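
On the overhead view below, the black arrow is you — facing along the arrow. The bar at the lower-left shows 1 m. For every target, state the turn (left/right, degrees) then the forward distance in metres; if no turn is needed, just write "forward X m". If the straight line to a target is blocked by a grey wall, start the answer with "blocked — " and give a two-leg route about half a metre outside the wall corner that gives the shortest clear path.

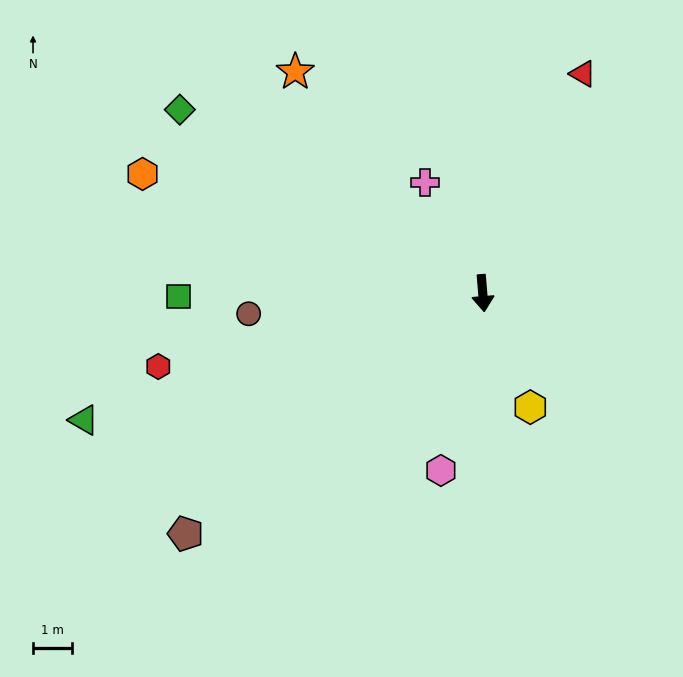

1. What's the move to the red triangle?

turn left 151°, forward 6.1 m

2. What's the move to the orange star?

turn right 144°, forward 7.4 m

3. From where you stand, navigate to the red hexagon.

turn right 82°, forward 8.5 m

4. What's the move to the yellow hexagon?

turn left 18°, forward 3.1 m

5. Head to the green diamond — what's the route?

turn right 126°, forward 9.0 m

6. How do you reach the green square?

turn right 94°, forward 7.7 m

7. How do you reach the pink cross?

turn right 157°, forward 3.2 m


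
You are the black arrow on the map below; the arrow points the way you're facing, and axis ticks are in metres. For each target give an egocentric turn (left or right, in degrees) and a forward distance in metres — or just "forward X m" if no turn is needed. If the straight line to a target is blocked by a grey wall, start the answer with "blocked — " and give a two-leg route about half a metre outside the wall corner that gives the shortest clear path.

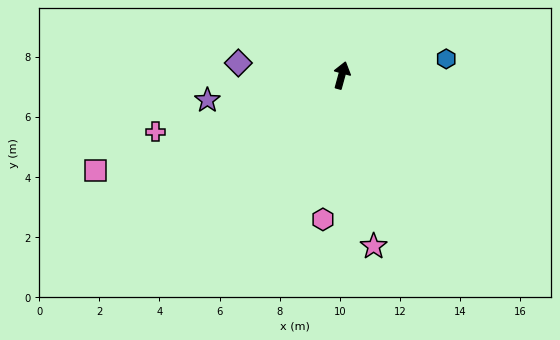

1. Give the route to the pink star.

turn right 154°, forward 5.8 m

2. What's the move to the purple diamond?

turn left 99°, forward 3.5 m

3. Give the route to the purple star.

turn left 116°, forward 4.5 m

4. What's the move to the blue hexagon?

turn right 66°, forward 3.5 m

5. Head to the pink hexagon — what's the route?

turn right 172°, forward 4.8 m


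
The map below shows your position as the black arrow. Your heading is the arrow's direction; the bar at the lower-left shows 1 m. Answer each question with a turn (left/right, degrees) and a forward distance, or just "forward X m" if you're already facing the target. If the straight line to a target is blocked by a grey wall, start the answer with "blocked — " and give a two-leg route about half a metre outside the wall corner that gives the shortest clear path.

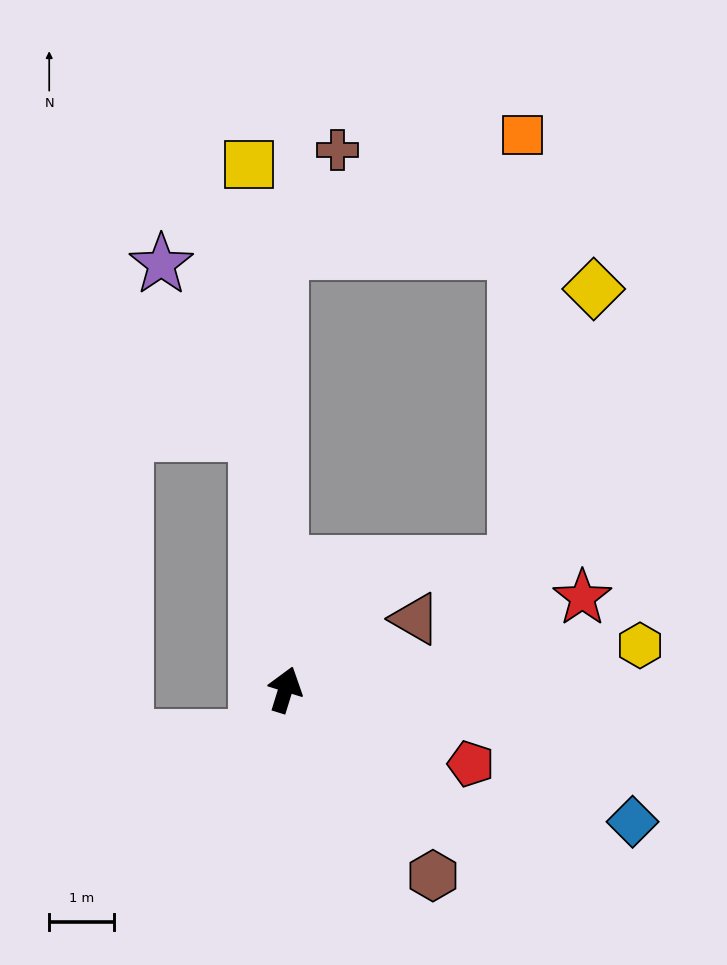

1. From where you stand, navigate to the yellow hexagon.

turn right 66°, forward 5.5 m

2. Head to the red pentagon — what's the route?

turn right 95°, forward 3.1 m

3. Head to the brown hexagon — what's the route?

turn right 124°, forward 3.7 m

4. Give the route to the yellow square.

turn left 21°, forward 8.1 m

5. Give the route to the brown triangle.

turn right 44°, forward 2.3 m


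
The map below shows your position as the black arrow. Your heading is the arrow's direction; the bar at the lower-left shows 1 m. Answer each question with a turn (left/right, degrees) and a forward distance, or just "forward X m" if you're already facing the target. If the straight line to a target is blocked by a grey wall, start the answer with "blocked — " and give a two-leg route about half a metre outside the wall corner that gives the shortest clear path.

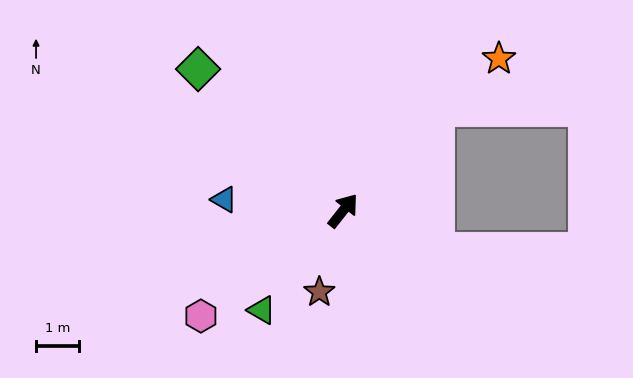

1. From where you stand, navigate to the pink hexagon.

turn left 165°, forward 4.2 m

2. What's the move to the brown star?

turn right 158°, forward 2.0 m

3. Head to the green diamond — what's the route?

turn left 84°, forward 4.8 m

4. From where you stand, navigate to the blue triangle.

turn left 123°, forward 2.8 m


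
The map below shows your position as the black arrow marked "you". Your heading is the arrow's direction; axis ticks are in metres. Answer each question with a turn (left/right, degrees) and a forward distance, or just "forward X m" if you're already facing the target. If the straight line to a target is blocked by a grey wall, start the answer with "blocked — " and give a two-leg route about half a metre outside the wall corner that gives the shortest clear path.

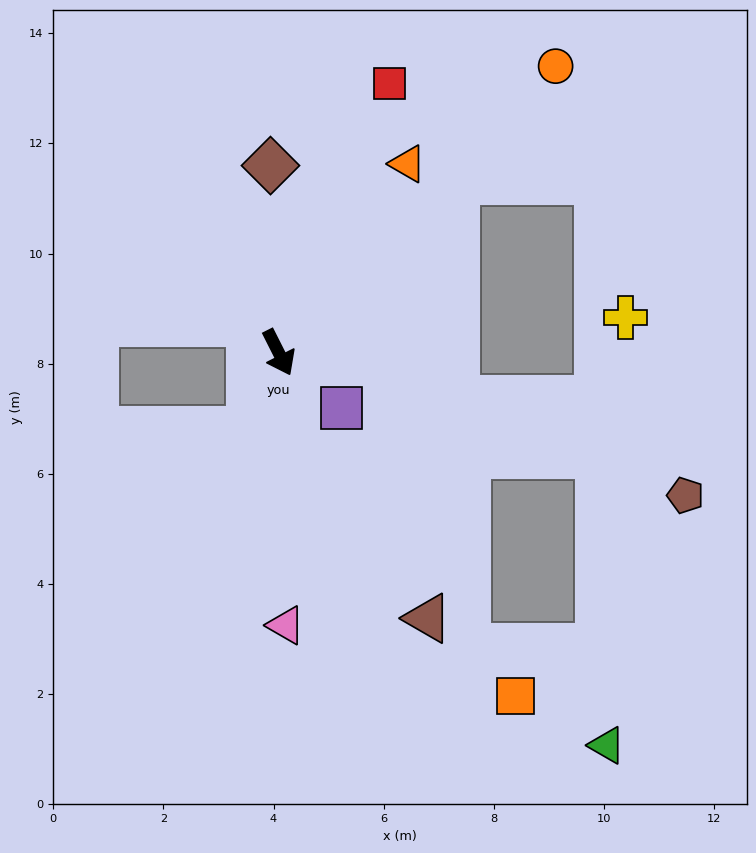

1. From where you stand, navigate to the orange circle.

turn left 109°, forward 7.2 m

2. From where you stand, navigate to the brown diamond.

turn left 156°, forward 3.4 m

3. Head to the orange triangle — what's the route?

turn left 119°, forward 4.2 m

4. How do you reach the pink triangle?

turn right 25°, forward 5.0 m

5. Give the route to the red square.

turn left 131°, forward 5.3 m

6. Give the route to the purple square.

turn left 22°, forward 1.5 m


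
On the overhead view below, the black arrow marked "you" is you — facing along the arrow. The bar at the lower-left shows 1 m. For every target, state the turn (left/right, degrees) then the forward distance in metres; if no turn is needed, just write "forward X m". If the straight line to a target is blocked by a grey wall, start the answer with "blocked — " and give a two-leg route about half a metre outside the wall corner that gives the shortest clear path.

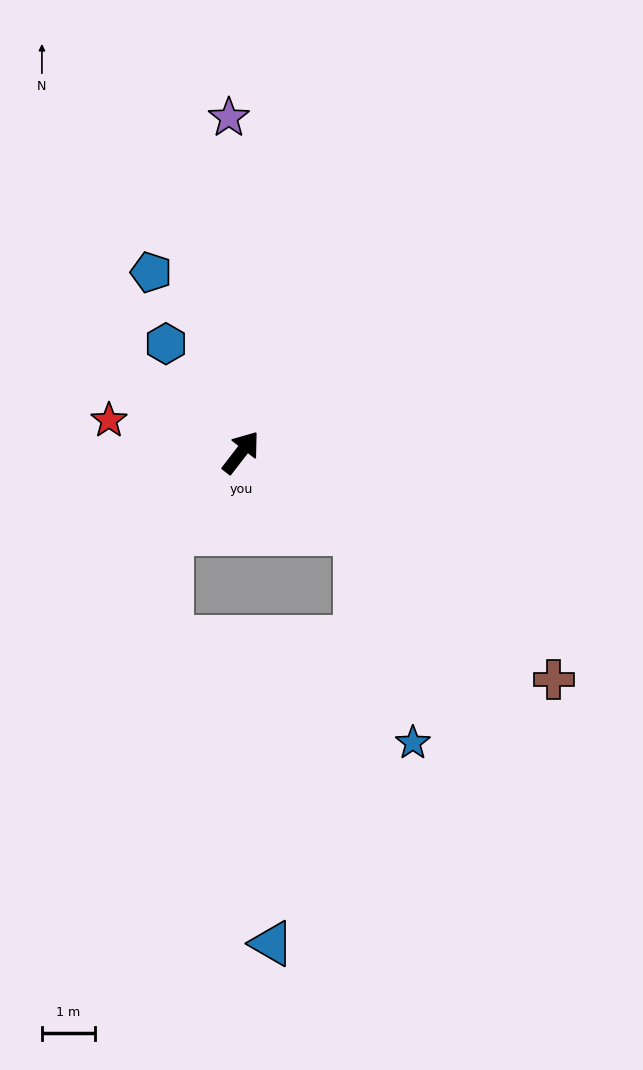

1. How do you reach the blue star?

blocked — turn right 87°, forward 2.6 m, then turn right 40°, forward 4.1 m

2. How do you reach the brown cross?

turn right 88°, forward 7.3 m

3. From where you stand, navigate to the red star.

turn left 114°, forward 2.6 m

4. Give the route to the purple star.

turn left 40°, forward 6.3 m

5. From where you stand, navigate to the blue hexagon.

turn left 72°, forward 2.5 m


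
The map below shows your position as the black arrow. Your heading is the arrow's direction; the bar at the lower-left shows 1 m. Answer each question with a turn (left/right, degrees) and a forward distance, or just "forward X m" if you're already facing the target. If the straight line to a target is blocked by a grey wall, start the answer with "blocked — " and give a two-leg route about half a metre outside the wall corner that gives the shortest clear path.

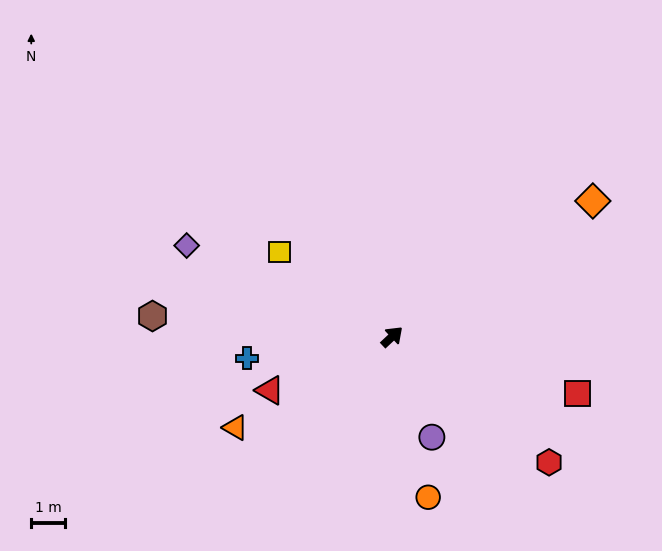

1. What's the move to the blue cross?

turn left 145°, forward 4.4 m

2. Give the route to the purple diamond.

turn left 113°, forward 6.7 m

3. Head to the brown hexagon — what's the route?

turn left 132°, forward 7.2 m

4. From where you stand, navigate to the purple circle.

turn right 112°, forward 3.2 m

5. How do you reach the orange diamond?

turn right 9°, forward 7.2 m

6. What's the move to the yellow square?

turn left 100°, forward 4.2 m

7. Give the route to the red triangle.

turn left 161°, forward 4.0 m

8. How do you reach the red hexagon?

turn right 82°, forward 6.0 m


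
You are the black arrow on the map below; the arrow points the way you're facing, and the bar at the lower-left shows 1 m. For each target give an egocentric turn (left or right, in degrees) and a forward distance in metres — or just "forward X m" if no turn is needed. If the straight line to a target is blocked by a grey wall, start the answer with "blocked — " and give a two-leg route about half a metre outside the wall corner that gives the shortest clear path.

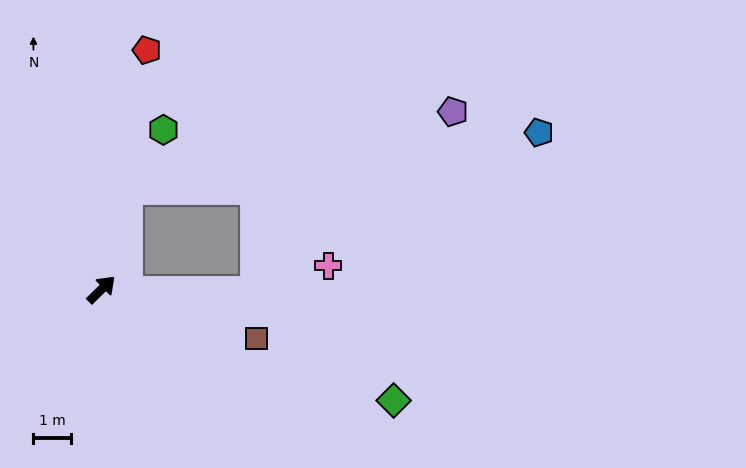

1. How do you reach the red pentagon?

turn left 35°, forward 6.5 m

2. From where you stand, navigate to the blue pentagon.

blocked — turn left 31°, forward 2.8 m, then turn right 68°, forward 11.2 m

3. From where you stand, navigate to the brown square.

turn right 62°, forward 4.4 m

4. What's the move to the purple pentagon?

blocked — turn left 31°, forward 2.8 m, then turn right 62°, forward 9.0 m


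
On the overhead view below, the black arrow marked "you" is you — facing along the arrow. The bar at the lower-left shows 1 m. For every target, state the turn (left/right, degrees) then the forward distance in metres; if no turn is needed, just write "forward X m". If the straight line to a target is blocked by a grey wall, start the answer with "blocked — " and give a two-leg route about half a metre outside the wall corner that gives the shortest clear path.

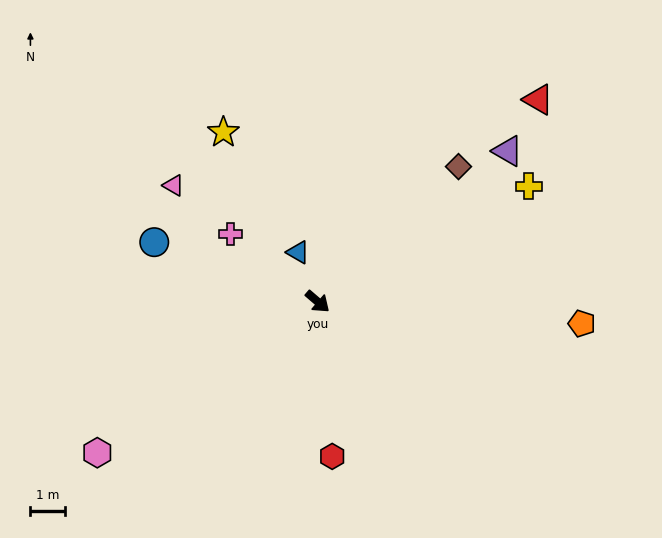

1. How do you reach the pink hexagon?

turn right 105°, forward 7.7 m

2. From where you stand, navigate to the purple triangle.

turn left 79°, forward 7.0 m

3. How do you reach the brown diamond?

turn left 84°, forward 5.6 m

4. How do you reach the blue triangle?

turn left 152°, forward 1.5 m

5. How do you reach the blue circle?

turn right 159°, forward 5.0 m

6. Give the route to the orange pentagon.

turn left 36°, forward 7.7 m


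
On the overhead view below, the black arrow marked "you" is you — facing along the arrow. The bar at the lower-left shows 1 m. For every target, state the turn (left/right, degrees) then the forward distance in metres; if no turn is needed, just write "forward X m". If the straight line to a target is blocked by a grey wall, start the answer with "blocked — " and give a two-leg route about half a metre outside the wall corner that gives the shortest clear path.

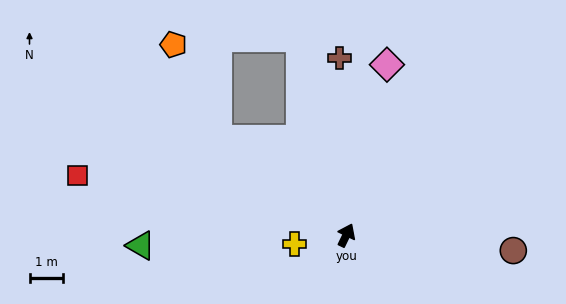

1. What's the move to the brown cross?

turn left 28°, forward 5.3 m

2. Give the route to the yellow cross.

turn left 126°, forward 1.6 m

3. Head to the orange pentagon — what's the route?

blocked — turn left 79°, forward 4.8 m, then turn right 28°, forward 3.1 m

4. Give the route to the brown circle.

turn right 70°, forward 5.0 m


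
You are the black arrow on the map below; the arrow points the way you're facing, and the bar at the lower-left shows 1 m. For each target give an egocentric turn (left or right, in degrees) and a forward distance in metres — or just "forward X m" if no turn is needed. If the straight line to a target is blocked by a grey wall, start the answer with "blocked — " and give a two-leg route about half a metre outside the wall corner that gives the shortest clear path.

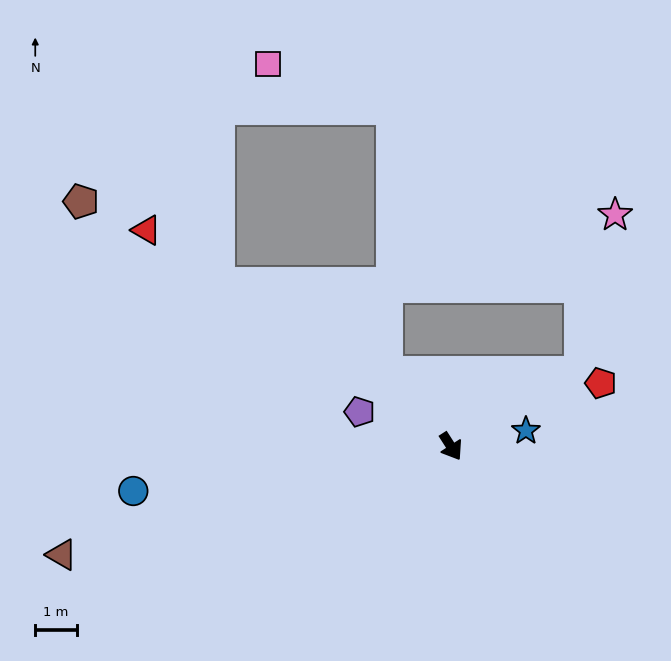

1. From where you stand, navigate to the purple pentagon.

turn right 143°, forward 2.4 m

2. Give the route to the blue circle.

turn right 115°, forward 7.8 m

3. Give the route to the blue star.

turn left 69°, forward 1.9 m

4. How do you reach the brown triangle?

turn right 107°, forward 9.8 m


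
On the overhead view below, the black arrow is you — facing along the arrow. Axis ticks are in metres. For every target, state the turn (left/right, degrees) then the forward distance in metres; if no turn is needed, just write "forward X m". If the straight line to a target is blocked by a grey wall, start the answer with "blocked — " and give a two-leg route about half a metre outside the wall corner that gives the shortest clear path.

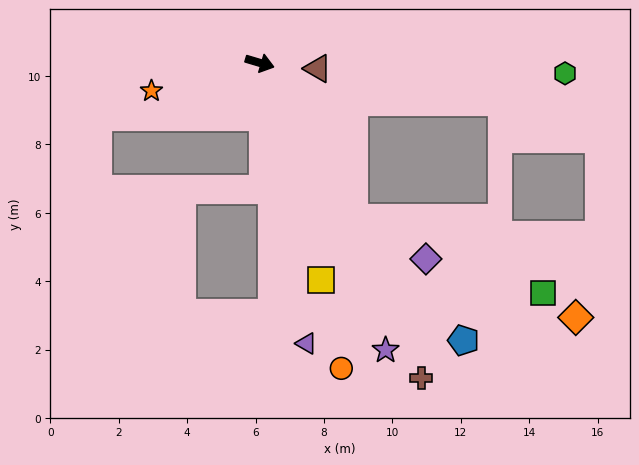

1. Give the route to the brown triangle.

turn left 11°, forward 1.7 m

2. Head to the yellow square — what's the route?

turn right 58°, forward 6.6 m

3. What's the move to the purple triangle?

turn right 64°, forward 8.3 m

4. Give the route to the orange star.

turn right 149°, forward 3.3 m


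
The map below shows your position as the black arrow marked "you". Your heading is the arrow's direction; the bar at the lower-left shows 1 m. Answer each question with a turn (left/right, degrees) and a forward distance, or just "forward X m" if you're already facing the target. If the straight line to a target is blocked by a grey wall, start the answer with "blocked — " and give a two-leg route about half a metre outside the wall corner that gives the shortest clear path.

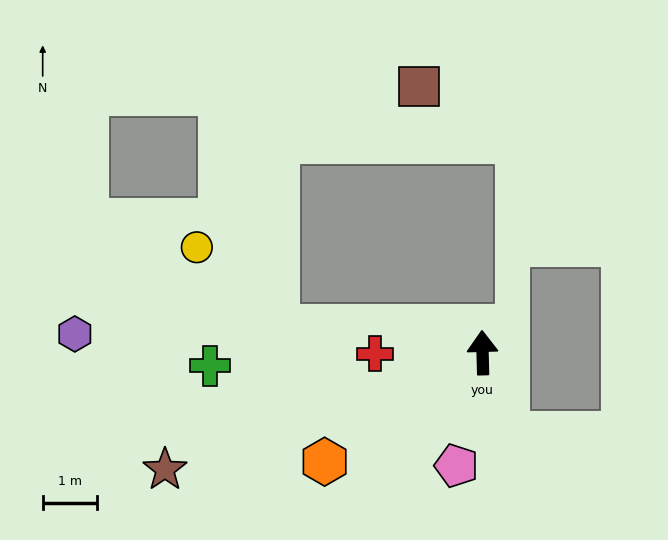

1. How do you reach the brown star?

turn left 109°, forward 6.2 m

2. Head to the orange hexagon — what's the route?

turn left 123°, forward 3.5 m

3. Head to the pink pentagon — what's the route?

turn left 165°, forward 2.1 m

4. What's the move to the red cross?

turn left 89°, forward 2.0 m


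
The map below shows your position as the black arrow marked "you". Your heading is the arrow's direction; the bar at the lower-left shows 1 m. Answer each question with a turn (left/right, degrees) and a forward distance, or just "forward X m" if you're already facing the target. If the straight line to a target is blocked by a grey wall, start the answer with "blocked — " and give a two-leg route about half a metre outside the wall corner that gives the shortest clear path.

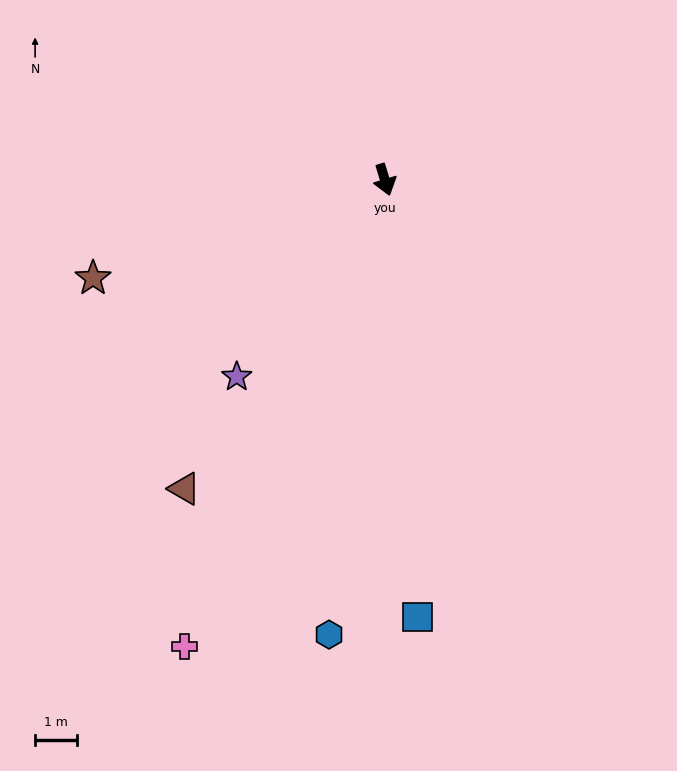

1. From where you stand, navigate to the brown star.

turn right 88°, forward 7.3 m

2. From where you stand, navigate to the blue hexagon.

turn right 24°, forward 10.9 m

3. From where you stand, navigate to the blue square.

turn right 13°, forward 10.4 m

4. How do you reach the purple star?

turn right 54°, forward 5.9 m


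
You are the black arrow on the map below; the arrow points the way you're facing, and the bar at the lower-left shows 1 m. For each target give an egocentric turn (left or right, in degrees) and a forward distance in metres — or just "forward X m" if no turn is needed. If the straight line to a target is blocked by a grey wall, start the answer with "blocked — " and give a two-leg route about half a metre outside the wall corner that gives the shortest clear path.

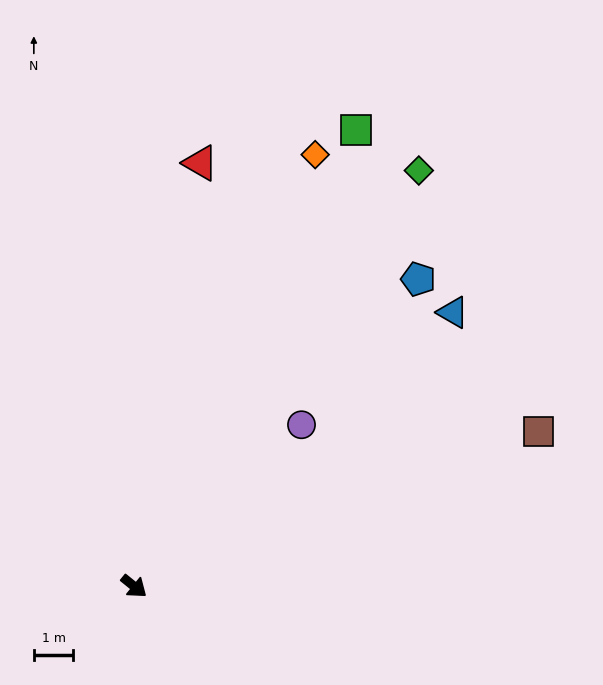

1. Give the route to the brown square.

turn left 60°, forward 10.9 m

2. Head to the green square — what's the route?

turn left 103°, forward 12.8 m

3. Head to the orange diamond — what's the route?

turn left 106°, forward 11.8 m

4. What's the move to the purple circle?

turn left 83°, forward 5.9 m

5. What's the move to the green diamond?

turn left 95°, forward 12.7 m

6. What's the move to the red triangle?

turn left 120°, forward 10.8 m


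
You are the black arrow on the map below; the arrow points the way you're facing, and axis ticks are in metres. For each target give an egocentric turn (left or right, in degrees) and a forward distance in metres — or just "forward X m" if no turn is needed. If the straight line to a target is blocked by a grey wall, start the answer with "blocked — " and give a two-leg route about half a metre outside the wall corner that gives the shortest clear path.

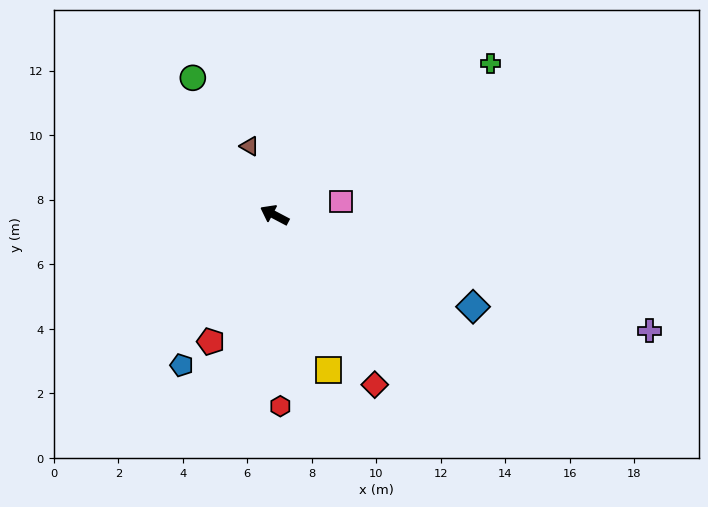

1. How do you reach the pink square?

turn right 141°, forward 2.1 m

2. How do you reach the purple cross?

turn right 169°, forward 12.2 m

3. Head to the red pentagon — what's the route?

turn left 91°, forward 4.4 m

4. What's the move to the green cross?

turn right 117°, forward 8.2 m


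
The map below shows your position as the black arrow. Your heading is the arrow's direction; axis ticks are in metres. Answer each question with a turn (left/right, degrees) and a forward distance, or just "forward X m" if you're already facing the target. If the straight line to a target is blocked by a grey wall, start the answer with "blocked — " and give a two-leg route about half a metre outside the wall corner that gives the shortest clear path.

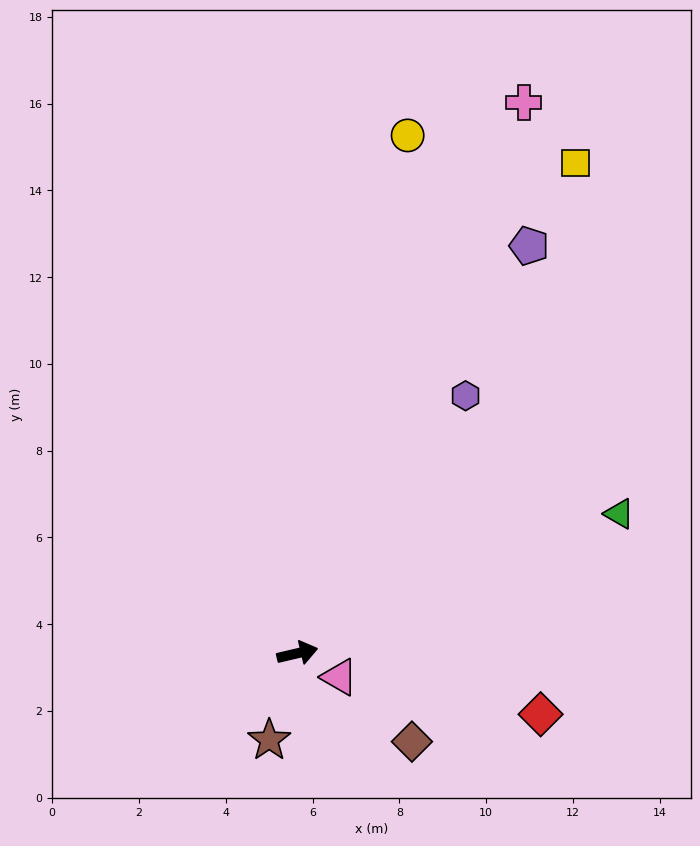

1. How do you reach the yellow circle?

turn left 65°, forward 12.2 m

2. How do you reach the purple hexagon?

turn left 44°, forward 7.1 m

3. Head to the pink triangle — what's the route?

turn right 43°, forward 1.1 m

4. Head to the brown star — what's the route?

turn right 121°, forward 2.1 m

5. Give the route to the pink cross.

turn left 54°, forward 13.7 m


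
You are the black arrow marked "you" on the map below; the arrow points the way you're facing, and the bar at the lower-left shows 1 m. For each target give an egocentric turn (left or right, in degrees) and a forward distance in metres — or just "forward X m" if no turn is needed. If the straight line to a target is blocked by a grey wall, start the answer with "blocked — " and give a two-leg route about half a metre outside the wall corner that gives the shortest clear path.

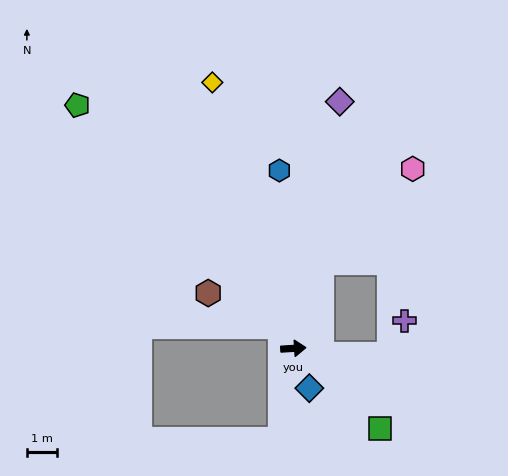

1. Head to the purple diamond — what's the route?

turn left 76°, forward 8.5 m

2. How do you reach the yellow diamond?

turn left 103°, forward 9.4 m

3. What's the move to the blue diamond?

turn right 72°, forward 1.4 m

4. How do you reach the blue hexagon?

turn left 91°, forward 6.0 m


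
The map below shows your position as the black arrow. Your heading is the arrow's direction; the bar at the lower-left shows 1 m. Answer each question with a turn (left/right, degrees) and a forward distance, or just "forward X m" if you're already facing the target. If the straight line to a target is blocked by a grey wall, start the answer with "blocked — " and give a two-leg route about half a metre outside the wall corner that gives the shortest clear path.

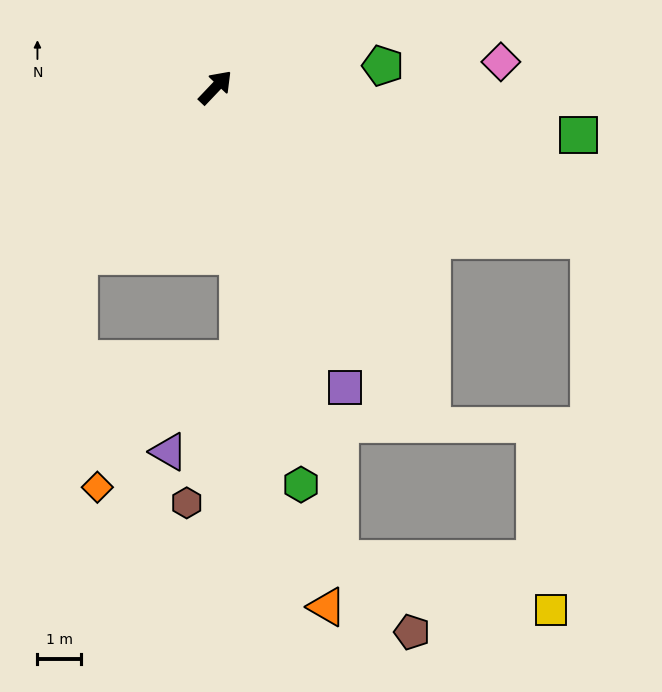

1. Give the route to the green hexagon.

turn right 124°, forward 9.3 m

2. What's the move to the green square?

turn right 54°, forward 8.4 m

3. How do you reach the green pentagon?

turn right 39°, forward 3.9 m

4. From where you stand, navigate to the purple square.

turn right 113°, forward 7.5 m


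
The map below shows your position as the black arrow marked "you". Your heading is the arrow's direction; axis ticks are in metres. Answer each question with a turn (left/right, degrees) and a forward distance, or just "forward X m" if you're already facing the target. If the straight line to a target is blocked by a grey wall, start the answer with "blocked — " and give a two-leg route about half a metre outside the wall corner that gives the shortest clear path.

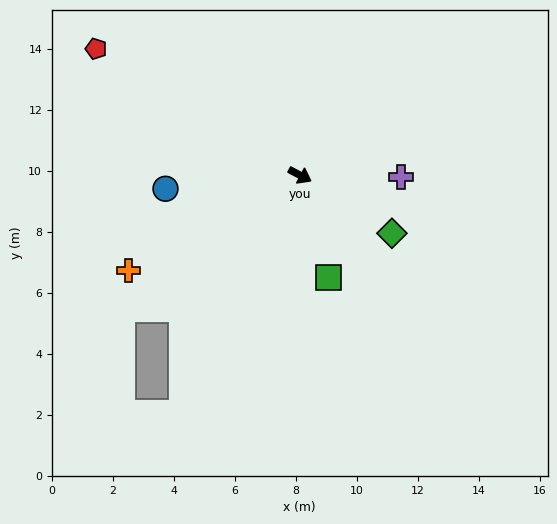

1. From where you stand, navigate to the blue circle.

turn right 146°, forward 4.4 m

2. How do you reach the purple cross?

turn left 27°, forward 3.3 m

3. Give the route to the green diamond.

turn right 4°, forward 3.6 m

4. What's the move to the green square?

turn right 46°, forward 3.5 m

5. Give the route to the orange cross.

turn right 123°, forward 6.4 m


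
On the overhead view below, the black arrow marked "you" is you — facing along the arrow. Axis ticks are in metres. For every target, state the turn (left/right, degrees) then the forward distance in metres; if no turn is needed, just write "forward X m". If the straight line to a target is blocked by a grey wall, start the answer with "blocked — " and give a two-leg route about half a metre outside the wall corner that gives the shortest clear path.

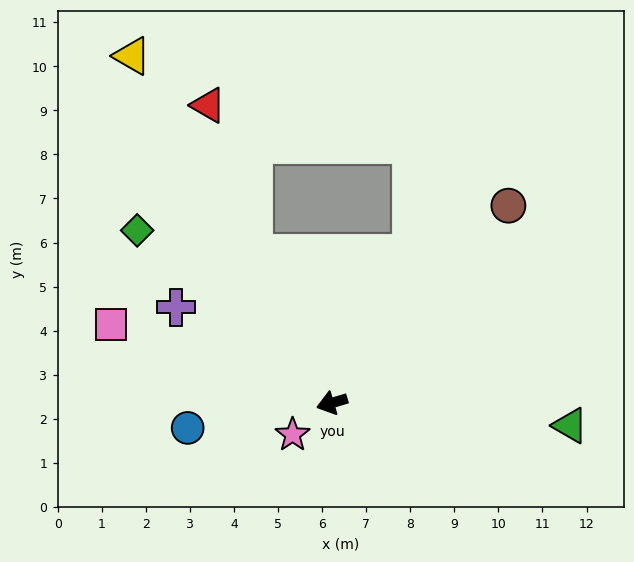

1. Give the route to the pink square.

turn right 36°, forward 5.3 m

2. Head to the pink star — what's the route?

turn left 22°, forward 1.1 m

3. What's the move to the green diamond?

turn right 58°, forward 5.9 m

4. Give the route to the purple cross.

turn right 48°, forward 4.2 m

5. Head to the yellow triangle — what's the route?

turn right 77°, forward 9.1 m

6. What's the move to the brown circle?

turn right 148°, forward 6.0 m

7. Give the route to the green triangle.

turn left 158°, forward 5.4 m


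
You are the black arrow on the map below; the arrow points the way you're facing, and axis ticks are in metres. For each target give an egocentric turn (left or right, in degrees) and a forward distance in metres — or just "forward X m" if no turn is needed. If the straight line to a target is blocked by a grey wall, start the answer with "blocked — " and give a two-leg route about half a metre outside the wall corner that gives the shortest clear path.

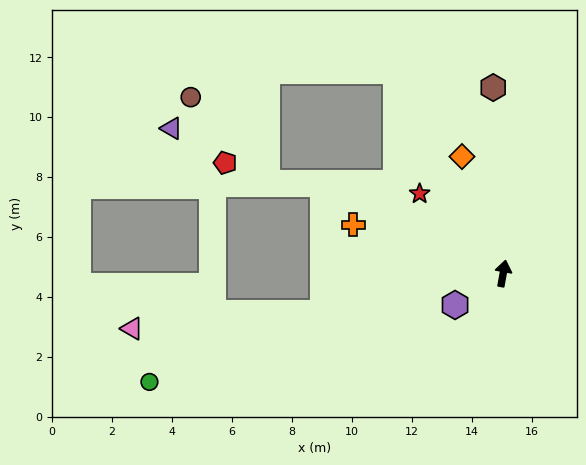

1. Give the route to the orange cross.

turn left 82°, forward 5.3 m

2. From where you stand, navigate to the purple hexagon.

turn left 133°, forward 1.9 m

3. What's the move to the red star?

turn left 57°, forward 3.9 m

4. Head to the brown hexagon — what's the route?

turn left 13°, forward 6.2 m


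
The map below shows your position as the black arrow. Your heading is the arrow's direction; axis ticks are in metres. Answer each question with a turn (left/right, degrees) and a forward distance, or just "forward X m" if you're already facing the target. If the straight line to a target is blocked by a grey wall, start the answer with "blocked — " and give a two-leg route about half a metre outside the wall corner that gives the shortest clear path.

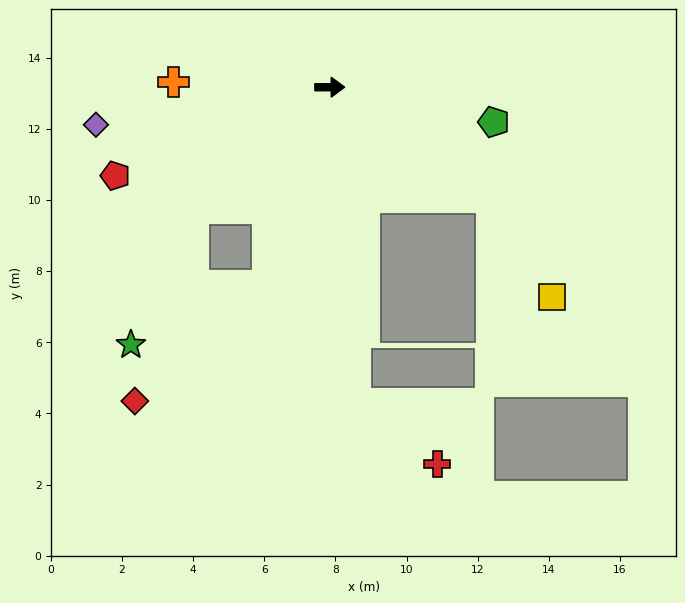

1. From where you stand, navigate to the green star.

blocked — turn right 138°, forward 5.1 m, then turn left 23°, forward 4.2 m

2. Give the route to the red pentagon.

turn right 158°, forward 6.5 m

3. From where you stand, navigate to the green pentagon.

turn right 12°, forward 4.7 m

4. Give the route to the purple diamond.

turn right 171°, forward 6.7 m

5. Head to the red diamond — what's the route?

blocked — turn right 108°, forward 5.8 m, then turn right 31°, forward 4.9 m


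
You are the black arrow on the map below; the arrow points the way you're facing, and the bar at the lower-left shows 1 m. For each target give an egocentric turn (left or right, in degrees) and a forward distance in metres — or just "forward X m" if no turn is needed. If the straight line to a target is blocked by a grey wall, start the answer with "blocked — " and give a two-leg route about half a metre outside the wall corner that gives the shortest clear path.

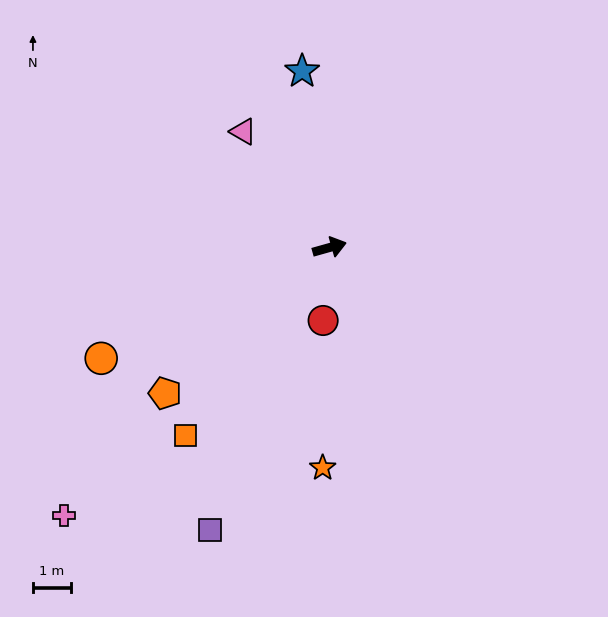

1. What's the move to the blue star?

turn left 83°, forward 4.7 m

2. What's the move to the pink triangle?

turn left 111°, forward 3.8 m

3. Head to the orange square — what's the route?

turn right 143°, forward 6.3 m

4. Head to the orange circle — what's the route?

turn right 170°, forward 6.7 m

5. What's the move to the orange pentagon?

turn right 154°, forward 5.8 m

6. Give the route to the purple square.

turn right 129°, forward 8.1 m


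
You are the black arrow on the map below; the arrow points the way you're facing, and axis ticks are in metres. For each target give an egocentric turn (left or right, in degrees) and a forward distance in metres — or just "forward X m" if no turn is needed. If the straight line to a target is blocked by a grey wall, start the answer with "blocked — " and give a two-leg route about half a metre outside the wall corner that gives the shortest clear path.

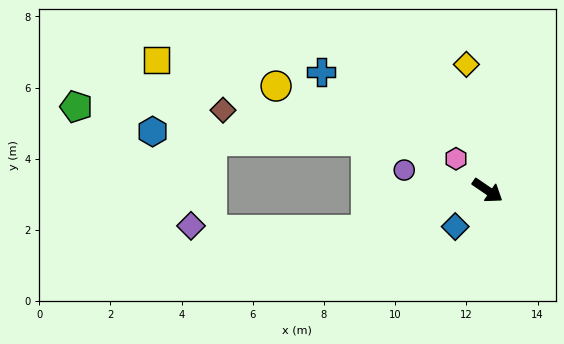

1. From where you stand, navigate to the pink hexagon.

turn left 169°, forward 1.3 m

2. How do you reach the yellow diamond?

turn left 134°, forward 3.6 m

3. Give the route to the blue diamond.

turn right 97°, forward 1.4 m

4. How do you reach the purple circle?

turn right 159°, forward 2.4 m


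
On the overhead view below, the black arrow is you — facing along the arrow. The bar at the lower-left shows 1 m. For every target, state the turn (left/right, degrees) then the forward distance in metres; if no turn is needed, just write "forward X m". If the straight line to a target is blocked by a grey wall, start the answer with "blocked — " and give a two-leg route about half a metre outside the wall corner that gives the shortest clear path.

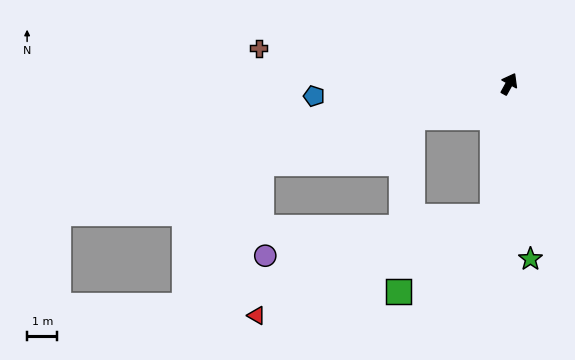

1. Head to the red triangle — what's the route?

blocked — turn right 158°, forward 4.4 m, then turn right 60°, forward 8.5 m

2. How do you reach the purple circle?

blocked — turn right 158°, forward 4.4 m, then turn right 73°, forward 7.6 m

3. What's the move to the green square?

blocked — turn right 158°, forward 4.4 m, then turn right 45°, forward 4.0 m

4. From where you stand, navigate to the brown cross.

turn left 111°, forward 8.3 m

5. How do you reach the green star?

turn right 144°, forward 5.8 m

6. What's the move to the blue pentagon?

turn left 122°, forward 6.4 m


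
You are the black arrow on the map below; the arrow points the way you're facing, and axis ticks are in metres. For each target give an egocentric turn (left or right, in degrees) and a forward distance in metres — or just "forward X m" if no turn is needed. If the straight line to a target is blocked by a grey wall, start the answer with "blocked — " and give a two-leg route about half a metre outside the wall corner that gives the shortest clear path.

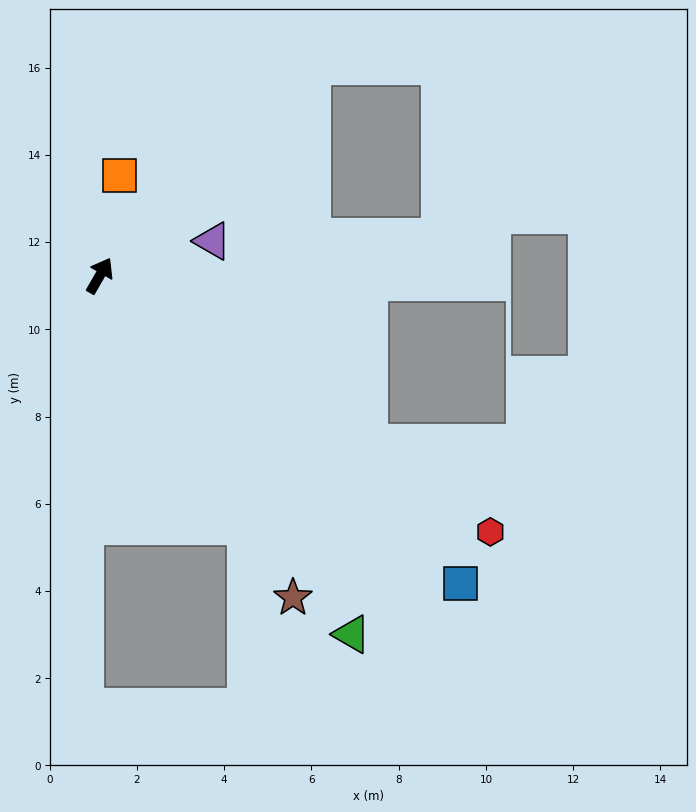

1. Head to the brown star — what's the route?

turn right 119°, forward 8.6 m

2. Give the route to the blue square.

turn right 101°, forward 10.9 m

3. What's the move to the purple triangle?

turn right 43°, forward 2.7 m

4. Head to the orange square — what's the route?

turn left 19°, forward 2.3 m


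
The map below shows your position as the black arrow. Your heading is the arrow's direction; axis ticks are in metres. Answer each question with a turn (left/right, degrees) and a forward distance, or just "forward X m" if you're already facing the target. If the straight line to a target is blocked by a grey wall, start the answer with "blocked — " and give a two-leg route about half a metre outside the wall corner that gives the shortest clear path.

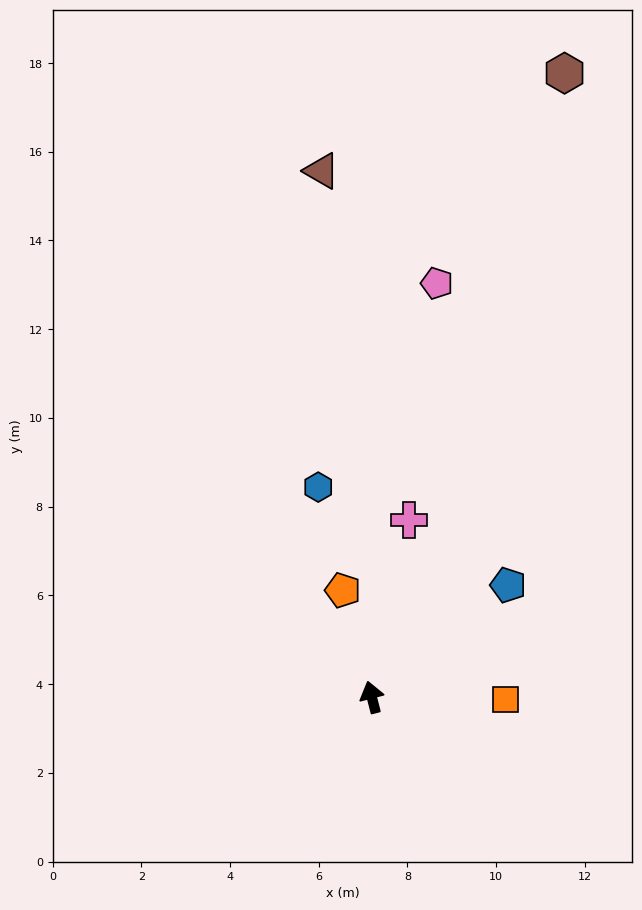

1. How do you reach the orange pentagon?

forward 2.5 m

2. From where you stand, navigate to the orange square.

turn right 105°, forward 3.0 m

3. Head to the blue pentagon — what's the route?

turn right 65°, forward 4.0 m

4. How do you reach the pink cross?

turn right 26°, forward 4.1 m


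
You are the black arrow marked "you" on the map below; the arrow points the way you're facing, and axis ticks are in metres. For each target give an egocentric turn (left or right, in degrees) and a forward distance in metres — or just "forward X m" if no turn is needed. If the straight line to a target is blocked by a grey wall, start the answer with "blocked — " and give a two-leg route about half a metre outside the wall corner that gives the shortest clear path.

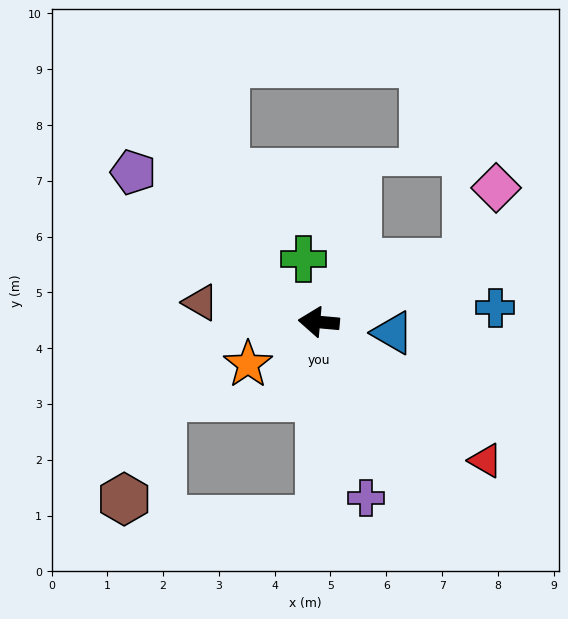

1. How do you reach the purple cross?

turn left 110°, forward 3.3 m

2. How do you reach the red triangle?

turn left 145°, forward 3.9 m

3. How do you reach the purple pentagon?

turn right 34°, forward 4.3 m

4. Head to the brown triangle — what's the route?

turn right 4°, forward 2.1 m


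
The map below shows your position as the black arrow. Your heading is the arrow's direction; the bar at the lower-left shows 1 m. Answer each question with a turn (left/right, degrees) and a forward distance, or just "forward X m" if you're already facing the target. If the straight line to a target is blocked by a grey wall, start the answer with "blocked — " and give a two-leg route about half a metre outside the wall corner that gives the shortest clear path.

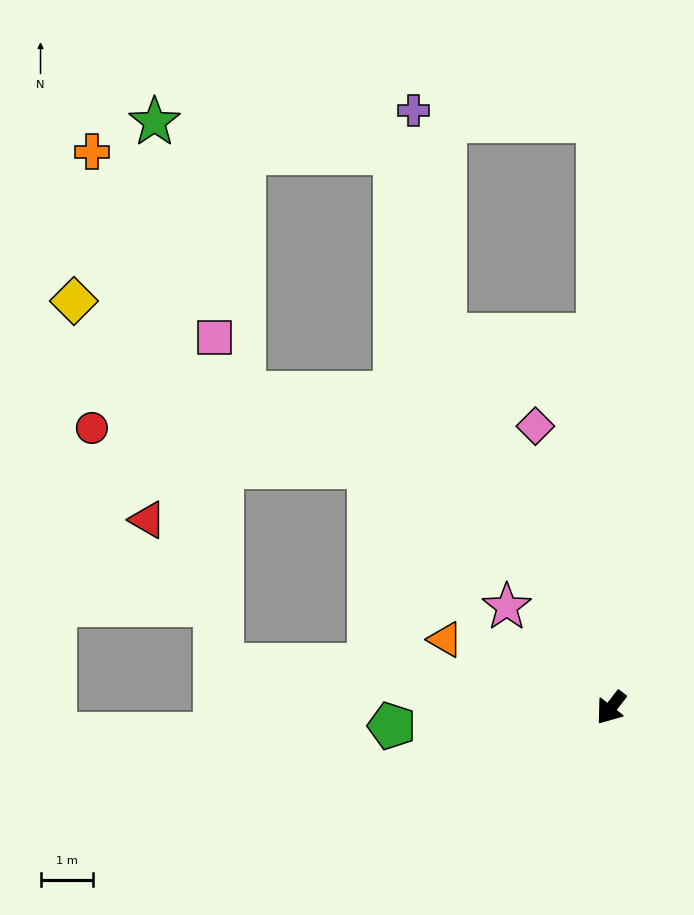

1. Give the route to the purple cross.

blocked — turn right 118°, forward 7.8 m, then turn right 16°, forward 4.3 m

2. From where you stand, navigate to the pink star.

turn right 96°, forward 2.8 m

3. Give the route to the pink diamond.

turn right 127°, forward 5.6 m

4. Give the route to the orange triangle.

turn right 75°, forward 3.4 m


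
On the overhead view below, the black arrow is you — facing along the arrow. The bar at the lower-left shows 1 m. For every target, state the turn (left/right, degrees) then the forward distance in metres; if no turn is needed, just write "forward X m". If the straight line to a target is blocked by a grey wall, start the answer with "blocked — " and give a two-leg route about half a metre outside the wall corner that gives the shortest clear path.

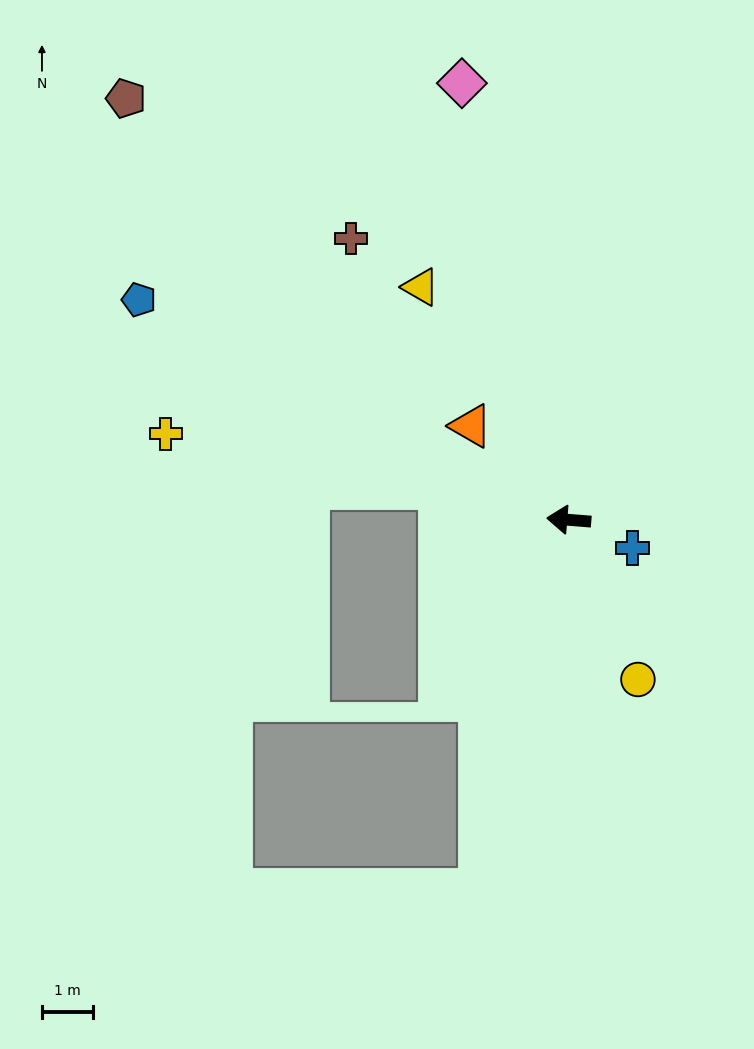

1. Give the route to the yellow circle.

turn left 118°, forward 3.4 m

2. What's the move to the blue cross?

turn left 161°, forward 1.3 m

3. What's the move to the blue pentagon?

turn right 23°, forward 9.4 m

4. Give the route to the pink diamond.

turn right 72°, forward 8.7 m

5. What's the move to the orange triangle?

turn right 39°, forward 2.6 m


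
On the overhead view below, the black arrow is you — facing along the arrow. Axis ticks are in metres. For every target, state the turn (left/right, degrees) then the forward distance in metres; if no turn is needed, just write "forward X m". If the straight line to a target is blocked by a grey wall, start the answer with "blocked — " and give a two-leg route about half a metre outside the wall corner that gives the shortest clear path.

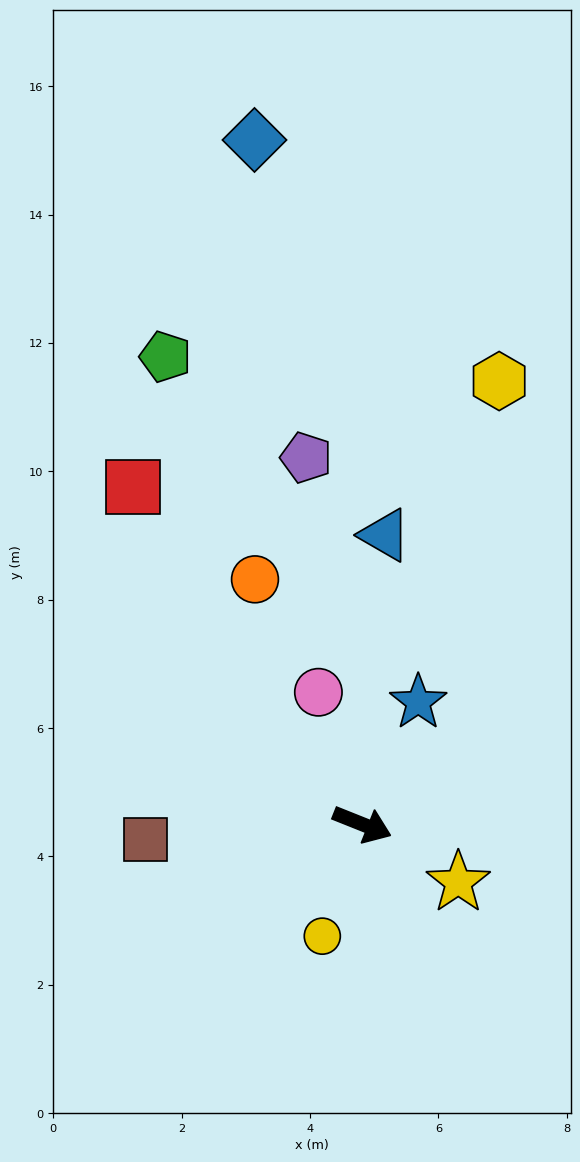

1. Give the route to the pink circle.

turn left 130°, forward 2.2 m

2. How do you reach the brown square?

turn right 154°, forward 3.4 m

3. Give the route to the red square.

turn left 146°, forward 6.4 m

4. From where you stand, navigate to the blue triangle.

turn left 107°, forward 4.5 m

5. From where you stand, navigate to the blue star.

turn left 87°, forward 2.1 m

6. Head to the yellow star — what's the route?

turn right 9°, forward 1.7 m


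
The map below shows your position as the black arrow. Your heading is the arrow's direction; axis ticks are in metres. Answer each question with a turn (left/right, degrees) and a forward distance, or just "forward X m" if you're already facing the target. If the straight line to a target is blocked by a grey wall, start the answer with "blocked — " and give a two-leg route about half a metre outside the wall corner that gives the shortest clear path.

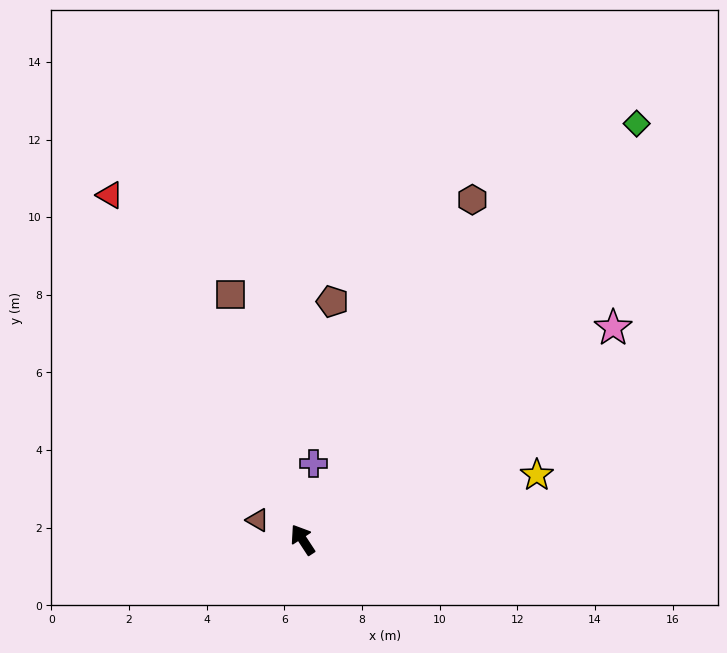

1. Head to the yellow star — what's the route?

turn right 108°, forward 6.3 m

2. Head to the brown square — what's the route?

turn right 17°, forward 6.6 m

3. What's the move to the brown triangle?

turn left 33°, forward 1.3 m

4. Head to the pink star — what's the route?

turn right 89°, forward 9.7 m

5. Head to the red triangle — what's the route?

turn right 4°, forward 10.2 m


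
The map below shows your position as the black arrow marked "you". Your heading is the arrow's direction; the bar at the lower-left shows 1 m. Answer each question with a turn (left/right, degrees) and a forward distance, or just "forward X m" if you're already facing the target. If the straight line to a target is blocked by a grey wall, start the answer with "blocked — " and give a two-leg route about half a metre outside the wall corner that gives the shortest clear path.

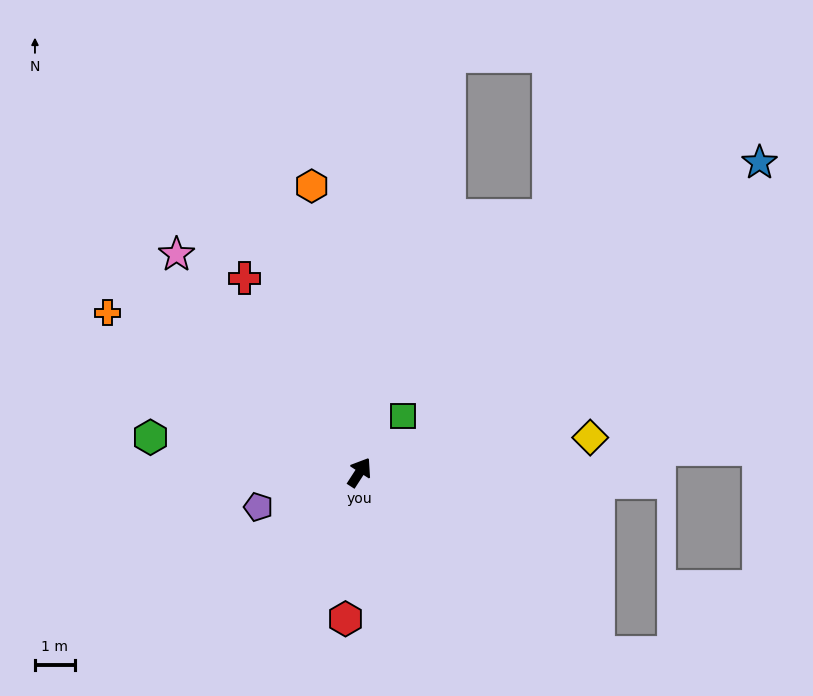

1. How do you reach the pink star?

turn left 73°, forward 7.2 m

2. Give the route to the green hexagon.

turn left 113°, forward 5.3 m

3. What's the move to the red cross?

turn left 63°, forward 5.7 m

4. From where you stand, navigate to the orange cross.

turn left 91°, forward 7.5 m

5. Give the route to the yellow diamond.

turn right 49°, forward 5.9 m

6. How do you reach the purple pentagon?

turn left 142°, forward 2.7 m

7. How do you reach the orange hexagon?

turn left 42°, forward 7.3 m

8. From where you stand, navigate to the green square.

turn right 5°, forward 1.8 m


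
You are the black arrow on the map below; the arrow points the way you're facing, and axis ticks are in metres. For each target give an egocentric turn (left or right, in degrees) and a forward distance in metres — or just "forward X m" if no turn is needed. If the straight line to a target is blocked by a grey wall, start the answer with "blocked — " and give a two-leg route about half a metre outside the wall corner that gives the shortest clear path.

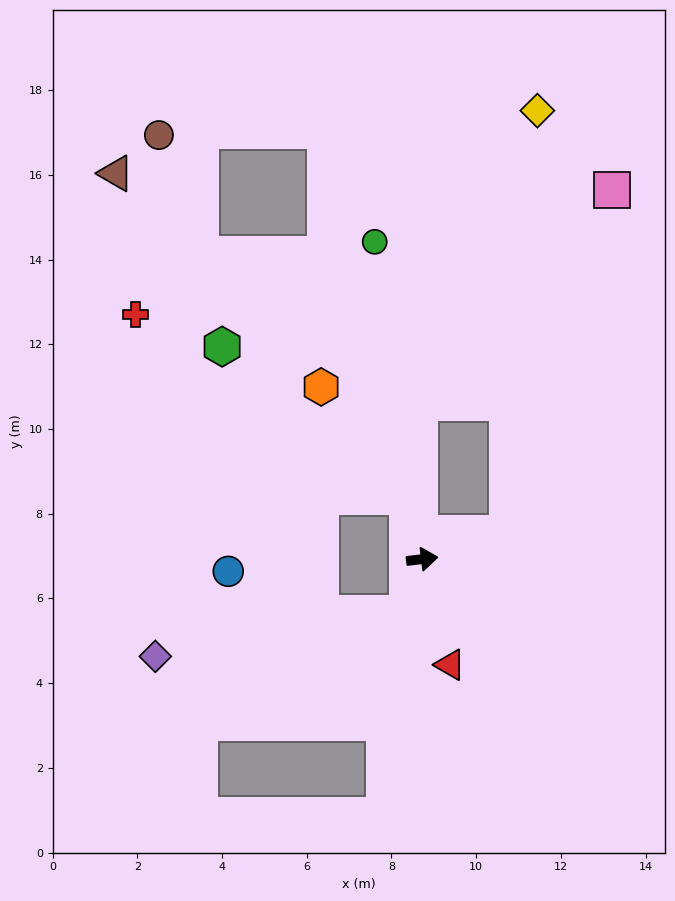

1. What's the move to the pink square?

blocked — turn left 84°, forward 3.7 m, then turn right 43°, forward 6.8 m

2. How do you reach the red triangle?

turn right 82°, forward 2.6 m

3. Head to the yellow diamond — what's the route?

blocked — turn left 84°, forward 3.7 m, then turn right 23°, forward 7.4 m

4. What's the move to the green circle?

turn left 92°, forward 7.6 m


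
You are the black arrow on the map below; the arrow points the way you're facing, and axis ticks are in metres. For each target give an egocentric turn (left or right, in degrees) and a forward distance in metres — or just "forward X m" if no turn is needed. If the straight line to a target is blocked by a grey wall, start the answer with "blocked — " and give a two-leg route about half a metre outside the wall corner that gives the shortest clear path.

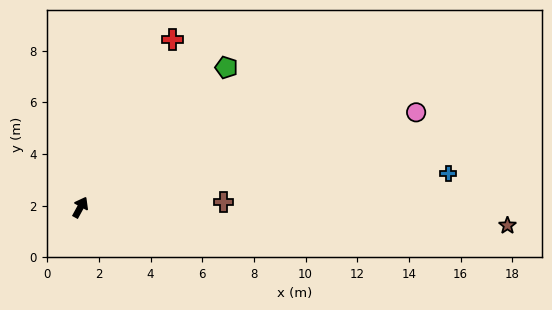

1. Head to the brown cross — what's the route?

turn right 59°, forward 5.5 m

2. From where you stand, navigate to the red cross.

forward 7.4 m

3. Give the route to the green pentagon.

turn right 18°, forward 7.8 m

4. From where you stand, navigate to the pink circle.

turn right 46°, forward 13.5 m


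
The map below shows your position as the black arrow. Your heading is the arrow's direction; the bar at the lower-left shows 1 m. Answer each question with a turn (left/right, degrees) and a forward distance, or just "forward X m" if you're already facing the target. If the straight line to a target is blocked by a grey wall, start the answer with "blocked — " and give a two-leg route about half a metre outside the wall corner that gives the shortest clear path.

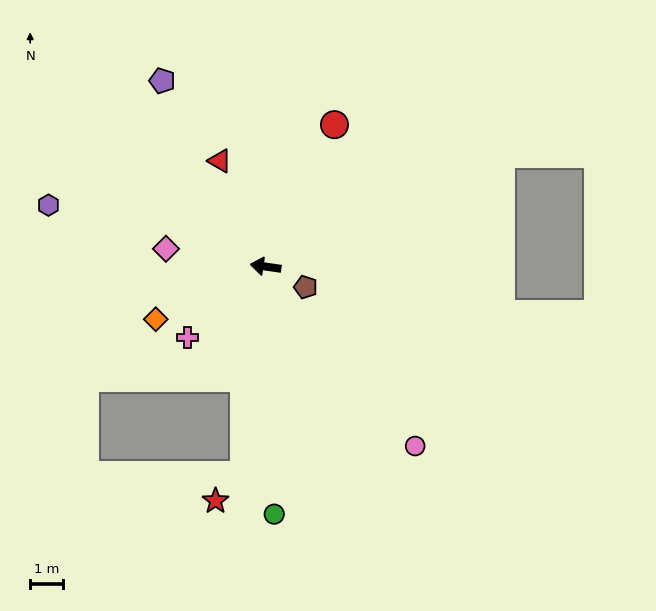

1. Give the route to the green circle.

turn left 100°, forward 7.6 m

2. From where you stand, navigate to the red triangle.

turn right 58°, forward 3.5 m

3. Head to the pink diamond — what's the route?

forward 3.1 m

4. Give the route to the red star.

blocked — turn left 92°, forward 6.4 m, then turn right 41°, forward 1.2 m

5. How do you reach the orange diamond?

turn left 34°, forward 3.7 m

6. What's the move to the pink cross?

turn left 50°, forward 3.2 m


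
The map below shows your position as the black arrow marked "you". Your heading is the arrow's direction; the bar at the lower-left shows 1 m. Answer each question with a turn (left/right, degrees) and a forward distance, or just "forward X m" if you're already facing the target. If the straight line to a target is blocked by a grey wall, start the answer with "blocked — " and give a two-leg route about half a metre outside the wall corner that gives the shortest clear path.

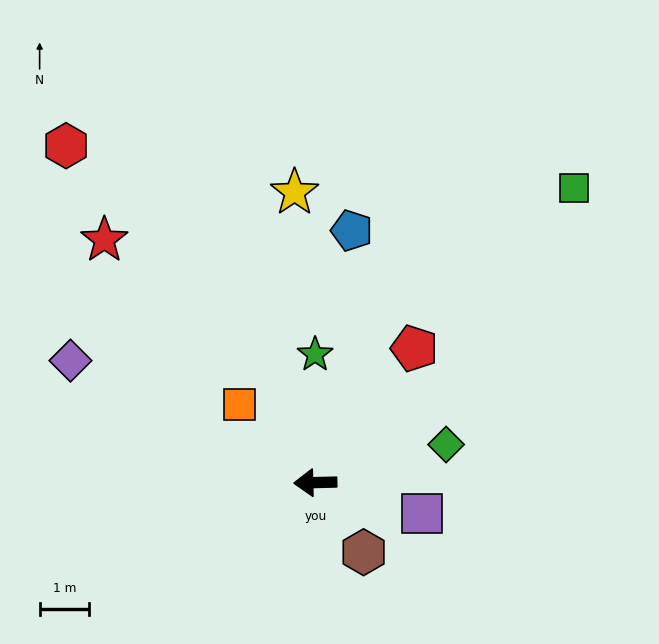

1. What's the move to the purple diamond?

turn right 28°, forward 5.5 m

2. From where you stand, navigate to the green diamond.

turn right 165°, forward 2.7 m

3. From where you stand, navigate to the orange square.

turn right 47°, forward 2.2 m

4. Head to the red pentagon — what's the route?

turn right 128°, forward 3.3 m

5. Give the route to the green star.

turn right 91°, forward 2.6 m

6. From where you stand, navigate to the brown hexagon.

turn left 123°, forward 1.7 m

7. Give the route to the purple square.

turn left 162°, forward 2.2 m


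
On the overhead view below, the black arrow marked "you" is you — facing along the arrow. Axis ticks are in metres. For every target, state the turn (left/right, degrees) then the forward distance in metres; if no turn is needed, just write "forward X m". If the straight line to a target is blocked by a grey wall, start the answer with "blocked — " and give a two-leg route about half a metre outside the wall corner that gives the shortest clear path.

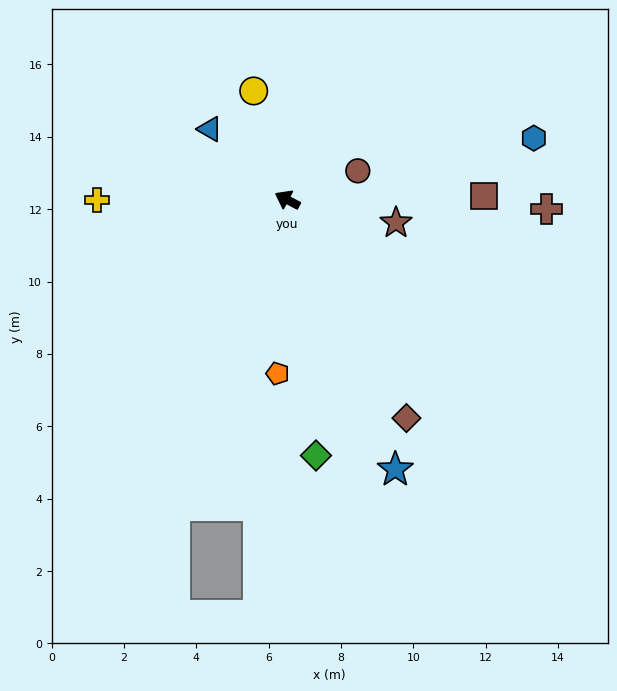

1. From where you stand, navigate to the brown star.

turn right 164°, forward 3.1 m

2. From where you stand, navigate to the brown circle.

turn right 130°, forward 2.1 m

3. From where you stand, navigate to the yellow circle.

turn right 45°, forward 3.1 m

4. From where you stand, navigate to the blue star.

turn left 140°, forward 8.0 m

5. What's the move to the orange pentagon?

turn left 115°, forward 4.8 m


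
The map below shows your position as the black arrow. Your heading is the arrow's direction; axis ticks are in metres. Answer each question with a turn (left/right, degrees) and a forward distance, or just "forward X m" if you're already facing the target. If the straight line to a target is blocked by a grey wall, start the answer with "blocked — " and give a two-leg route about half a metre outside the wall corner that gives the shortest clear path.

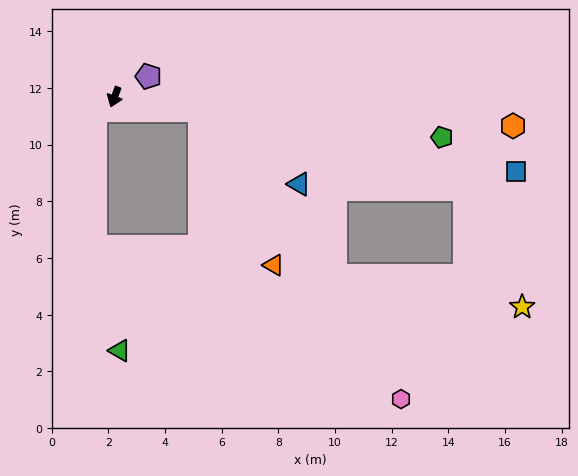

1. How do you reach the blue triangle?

blocked — turn left 102°, forward 3.1 m, then turn right 28°, forward 4.4 m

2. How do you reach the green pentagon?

turn left 104°, forward 11.6 m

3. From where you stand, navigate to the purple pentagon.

turn left 142°, forward 1.4 m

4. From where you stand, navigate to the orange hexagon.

turn left 106°, forward 14.1 m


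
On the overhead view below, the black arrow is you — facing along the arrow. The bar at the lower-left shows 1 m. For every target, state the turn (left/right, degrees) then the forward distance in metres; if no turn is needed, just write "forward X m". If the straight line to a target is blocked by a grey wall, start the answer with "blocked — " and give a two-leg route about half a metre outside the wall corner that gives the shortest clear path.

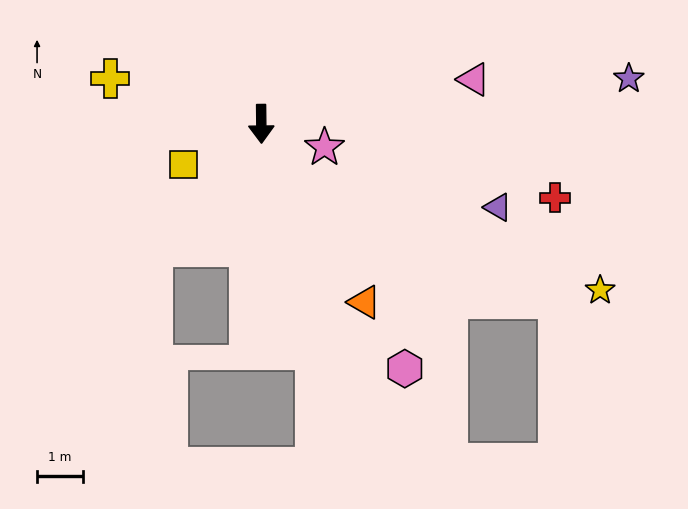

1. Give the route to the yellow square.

turn right 63°, forward 1.9 m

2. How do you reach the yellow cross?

turn right 107°, forward 3.5 m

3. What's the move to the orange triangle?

turn left 29°, forward 4.5 m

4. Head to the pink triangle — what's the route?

turn left 101°, forward 4.8 m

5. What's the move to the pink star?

turn left 69°, forward 1.5 m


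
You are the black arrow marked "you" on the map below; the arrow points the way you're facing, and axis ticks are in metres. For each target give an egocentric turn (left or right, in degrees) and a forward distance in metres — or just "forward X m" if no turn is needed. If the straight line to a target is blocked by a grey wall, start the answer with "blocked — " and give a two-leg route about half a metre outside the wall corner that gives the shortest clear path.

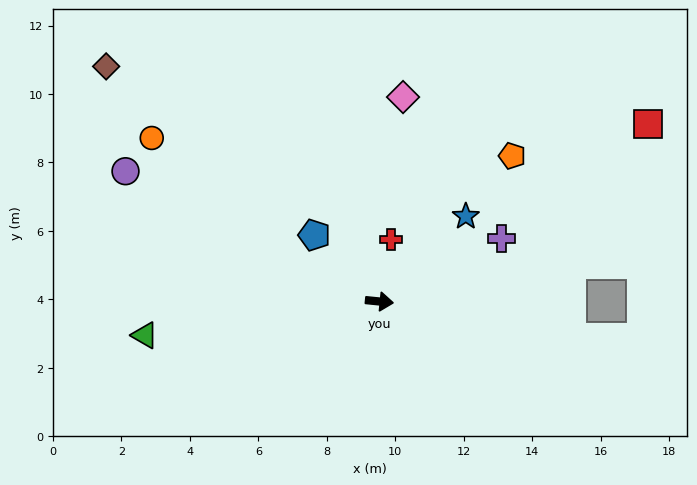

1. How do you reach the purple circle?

turn left 159°, forward 8.3 m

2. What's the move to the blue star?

turn left 50°, forward 3.5 m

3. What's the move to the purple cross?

turn left 33°, forward 4.0 m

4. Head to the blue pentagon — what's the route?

turn left 140°, forward 2.7 m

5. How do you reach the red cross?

turn left 85°, forward 1.8 m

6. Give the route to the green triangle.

turn right 166°, forward 6.9 m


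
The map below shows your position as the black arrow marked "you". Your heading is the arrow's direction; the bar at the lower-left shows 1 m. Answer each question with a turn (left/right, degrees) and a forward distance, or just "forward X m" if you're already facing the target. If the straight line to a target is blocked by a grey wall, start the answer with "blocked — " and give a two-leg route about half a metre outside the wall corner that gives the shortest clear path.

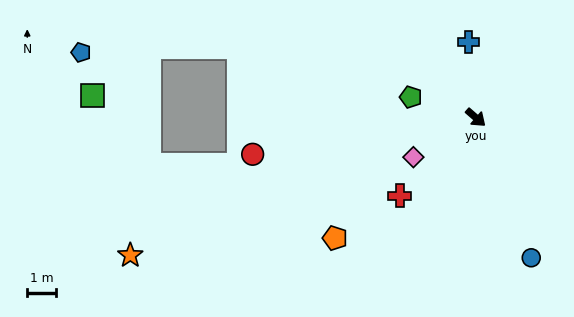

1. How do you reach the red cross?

turn right 93°, forward 3.8 m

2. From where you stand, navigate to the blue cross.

turn left 136°, forward 2.6 m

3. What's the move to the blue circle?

turn right 27°, forward 5.2 m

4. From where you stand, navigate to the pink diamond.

turn right 107°, forward 2.5 m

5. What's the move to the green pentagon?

turn right 157°, forward 2.3 m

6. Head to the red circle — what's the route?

turn right 130°, forward 7.8 m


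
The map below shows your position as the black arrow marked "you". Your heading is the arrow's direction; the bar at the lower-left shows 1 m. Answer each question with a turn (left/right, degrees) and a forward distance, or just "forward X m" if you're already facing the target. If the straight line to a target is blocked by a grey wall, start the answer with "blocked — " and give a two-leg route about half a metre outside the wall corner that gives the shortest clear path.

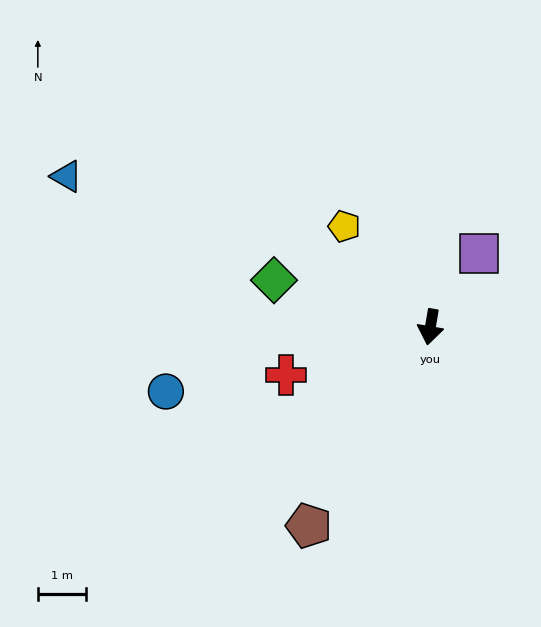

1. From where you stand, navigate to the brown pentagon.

turn right 22°, forward 4.9 m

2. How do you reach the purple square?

turn left 156°, forward 1.8 m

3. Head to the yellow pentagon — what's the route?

turn right 130°, forward 2.8 m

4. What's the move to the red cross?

turn right 62°, forward 3.2 m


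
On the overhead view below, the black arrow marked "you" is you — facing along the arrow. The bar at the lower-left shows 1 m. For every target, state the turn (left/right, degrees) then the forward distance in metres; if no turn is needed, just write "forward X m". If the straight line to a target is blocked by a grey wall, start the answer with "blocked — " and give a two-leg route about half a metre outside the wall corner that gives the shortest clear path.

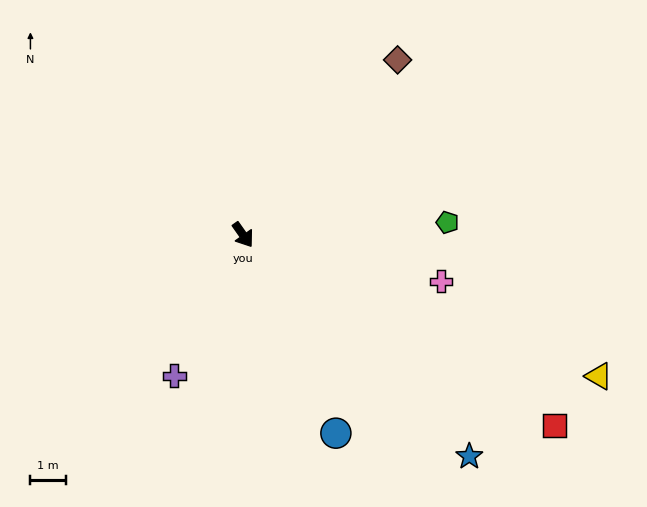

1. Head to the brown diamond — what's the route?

turn left 103°, forward 6.5 m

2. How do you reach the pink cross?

turn left 42°, forward 5.7 m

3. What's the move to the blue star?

turn left 10°, forward 8.9 m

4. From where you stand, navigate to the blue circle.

turn right 10°, forward 6.1 m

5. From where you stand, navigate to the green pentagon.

turn left 58°, forward 5.7 m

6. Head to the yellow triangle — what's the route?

turn left 33°, forward 10.7 m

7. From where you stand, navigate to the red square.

turn left 23°, forward 10.2 m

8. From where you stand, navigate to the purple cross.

turn right 61°, forward 4.4 m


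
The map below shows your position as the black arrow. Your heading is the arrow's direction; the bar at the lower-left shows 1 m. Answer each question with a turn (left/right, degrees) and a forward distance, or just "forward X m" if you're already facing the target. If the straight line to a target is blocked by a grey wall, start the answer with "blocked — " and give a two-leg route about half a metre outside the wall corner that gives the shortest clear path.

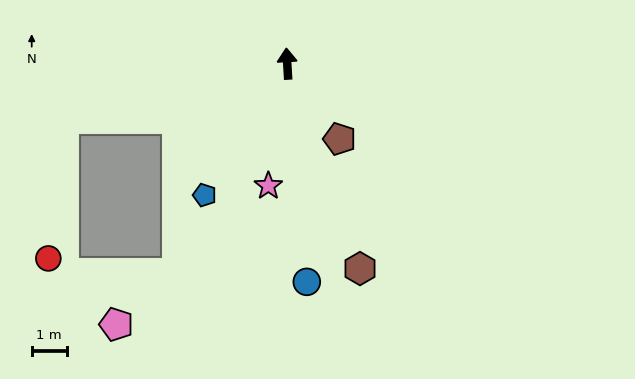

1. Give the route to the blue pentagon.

turn left 144°, forward 4.4 m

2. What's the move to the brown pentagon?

turn right 149°, forward 2.6 m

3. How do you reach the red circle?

blocked — turn left 101°, forward 6.5 m, then turn left 69°, forward 4.0 m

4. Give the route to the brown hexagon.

turn right 164°, forward 6.2 m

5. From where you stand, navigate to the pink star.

turn left 168°, forward 3.5 m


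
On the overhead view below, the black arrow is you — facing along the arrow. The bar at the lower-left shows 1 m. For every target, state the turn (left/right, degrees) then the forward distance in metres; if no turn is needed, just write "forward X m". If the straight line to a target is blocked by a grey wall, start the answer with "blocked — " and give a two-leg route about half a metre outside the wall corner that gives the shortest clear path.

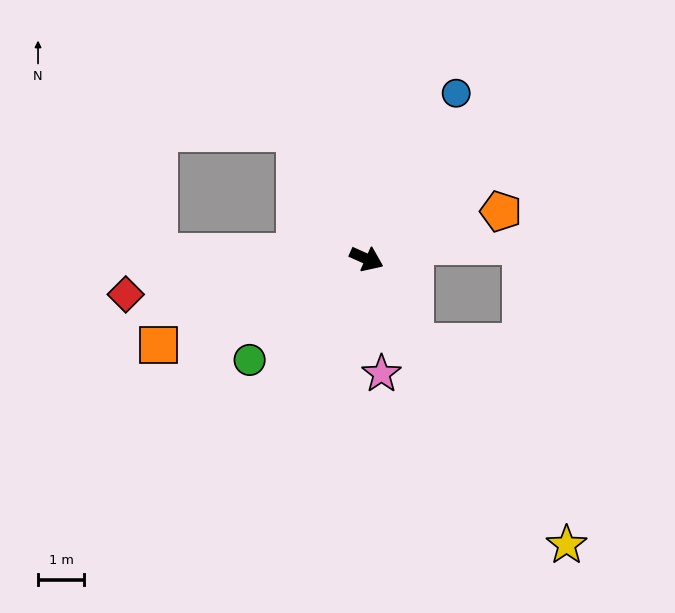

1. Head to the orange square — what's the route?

turn right 134°, forward 4.9 m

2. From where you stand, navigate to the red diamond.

turn right 148°, forward 5.3 m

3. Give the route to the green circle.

turn right 115°, forward 3.3 m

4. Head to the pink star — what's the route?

turn right 59°, forward 2.5 m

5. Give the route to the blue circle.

turn left 86°, forward 4.1 m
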